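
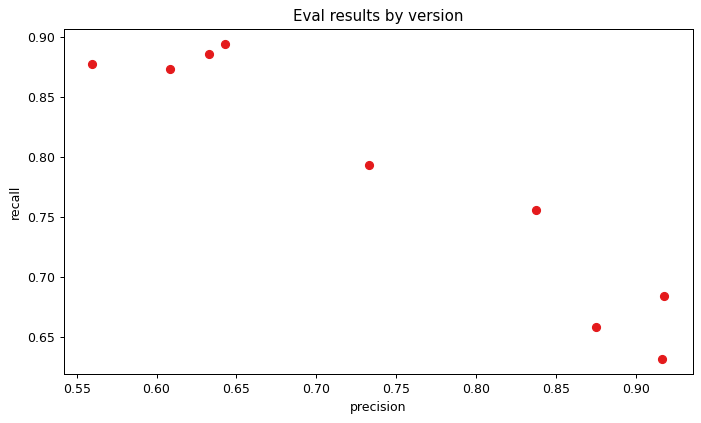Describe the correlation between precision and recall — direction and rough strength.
negative, strong

Points are negatively correlated; strong (|r| ≈ 1.0).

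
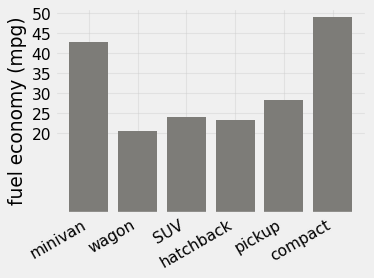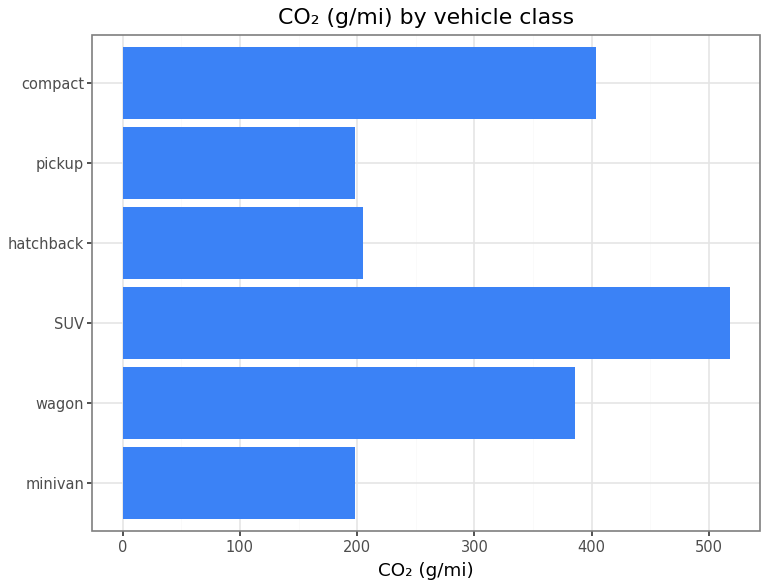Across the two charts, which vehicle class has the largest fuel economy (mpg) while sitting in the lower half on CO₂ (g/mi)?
minivan

Chart 2 median CO₂ (g/mi) ≈ 300; below-median vehicle classes: minivan, hatchback, pickup. Among those, minivan has the highest fuel economy (mpg) (≈ 45).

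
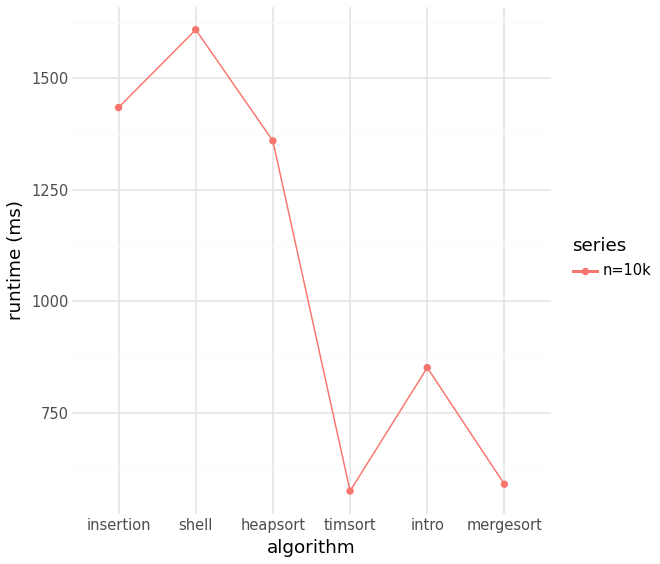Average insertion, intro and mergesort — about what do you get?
(1400 + 900 + 600) / 3 ≈ 967.

≈ 967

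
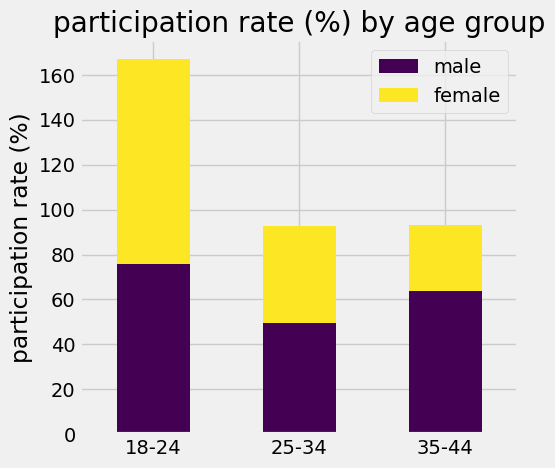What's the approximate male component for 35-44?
male top ≈ 60, bottom ≈ 0; segment ≈ 60.

≈ 60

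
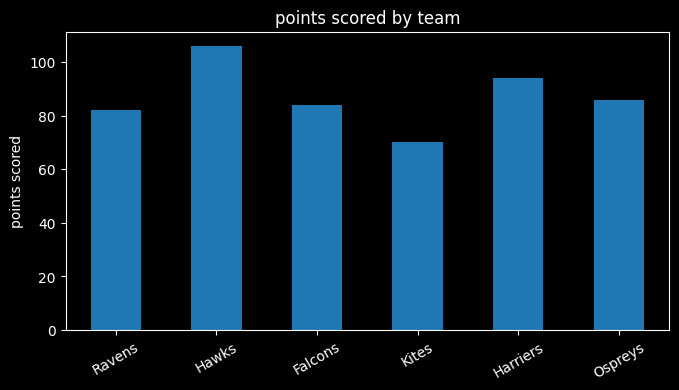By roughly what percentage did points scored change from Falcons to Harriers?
≈ +12.5%

Falcons ≈ 80, Harriers ≈ 90; (90 − 80) / 80 ≈ +12.5%.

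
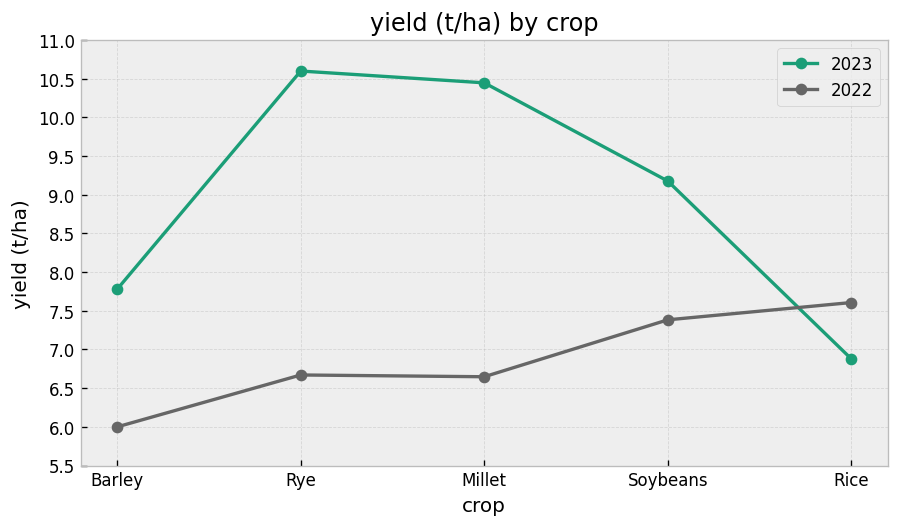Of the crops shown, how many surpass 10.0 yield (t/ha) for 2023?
Above 10.0: Rye, Millet.

2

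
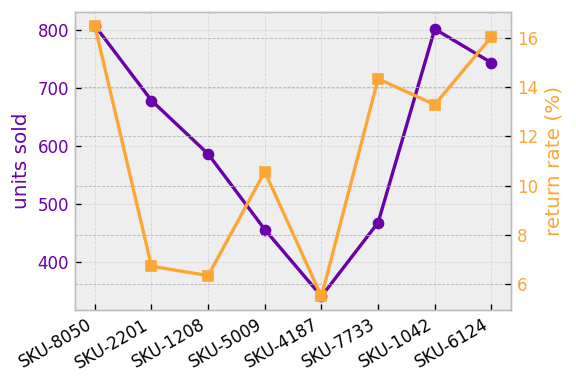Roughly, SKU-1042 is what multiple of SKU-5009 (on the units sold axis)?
≈ 1.78×

SKU-1042 ≈ 800, SKU-5009 ≈ 450; 800/450 ≈ 1.78.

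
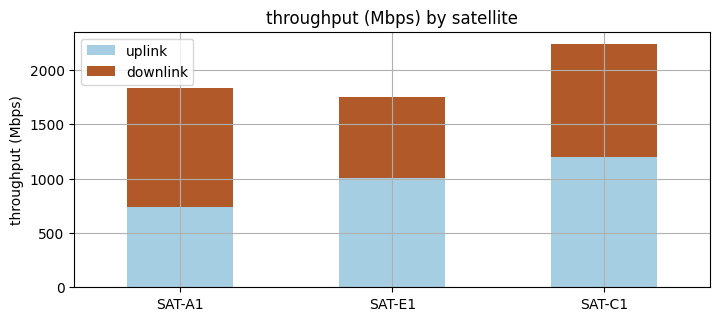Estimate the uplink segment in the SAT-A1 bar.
uplink top ≈ 800, bottom ≈ 0; segment ≈ 800.

≈ 800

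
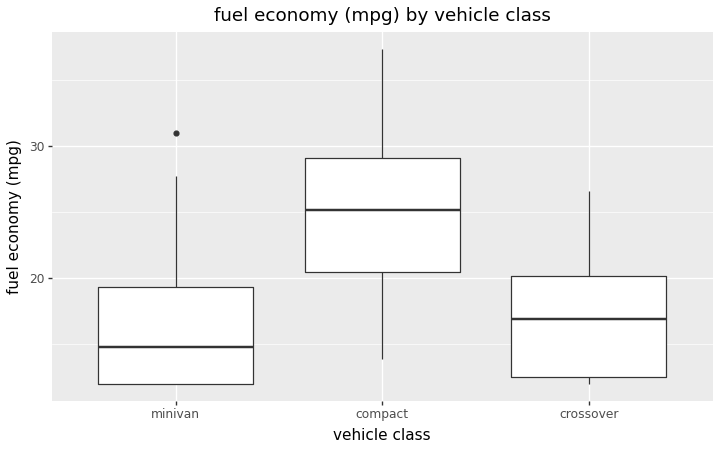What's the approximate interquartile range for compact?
≈ 9

Q3 ≈ 29, Q1 ≈ 20; IQR ≈ 9.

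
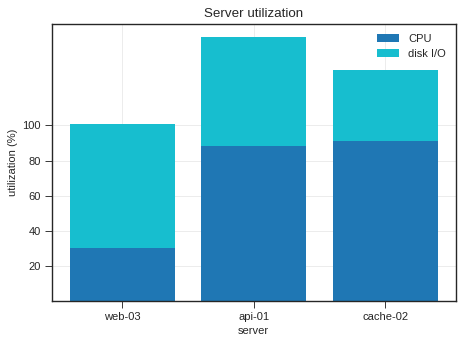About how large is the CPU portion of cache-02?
CPU top ≈ 100, bottom ≈ 0; segment ≈ 100.

≈ 100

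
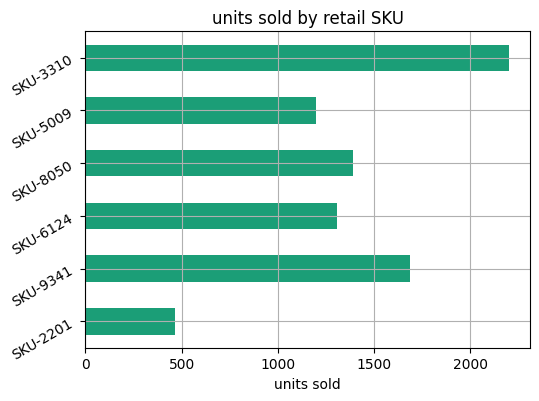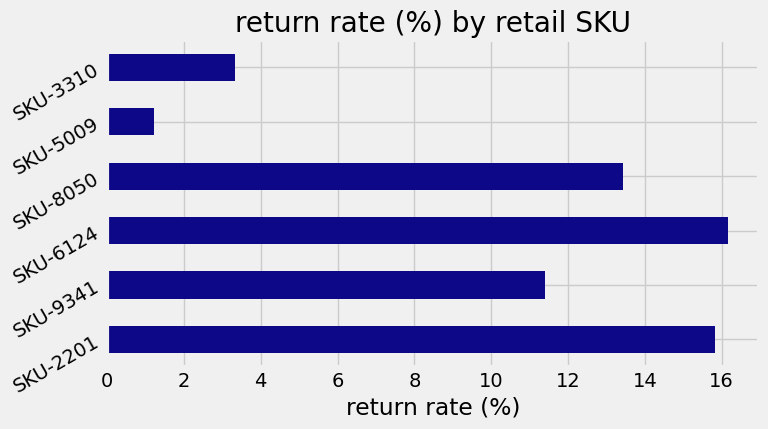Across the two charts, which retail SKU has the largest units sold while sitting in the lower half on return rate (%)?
SKU-3310

Chart 2 median return rate (%) ≈ 12; below-median retail SKUs: SKU-9341, SKU-5009, SKU-3310. Among those, SKU-3310 has the highest units sold (≈ 2000).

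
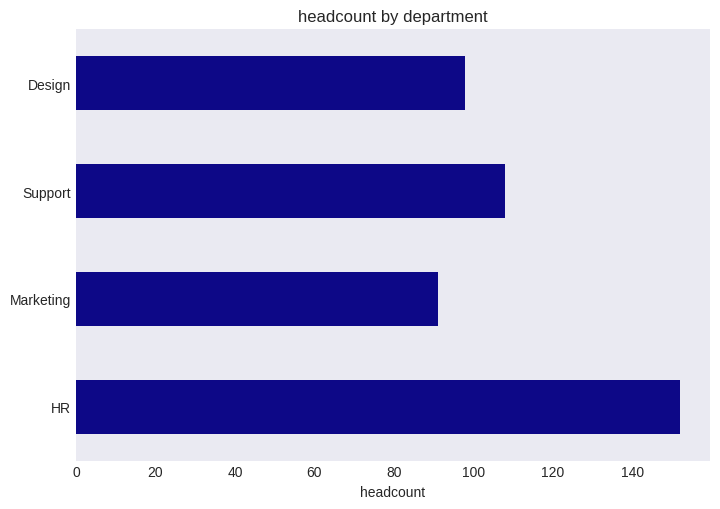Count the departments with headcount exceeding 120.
Above 120: HR.

1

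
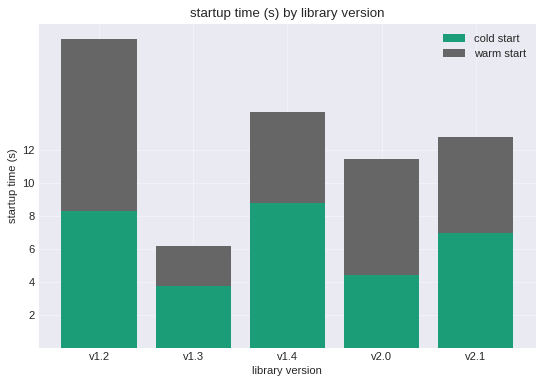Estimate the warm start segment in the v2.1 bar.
warm start top ≈ 12, bottom ≈ 6; segment ≈ 6.

≈ 6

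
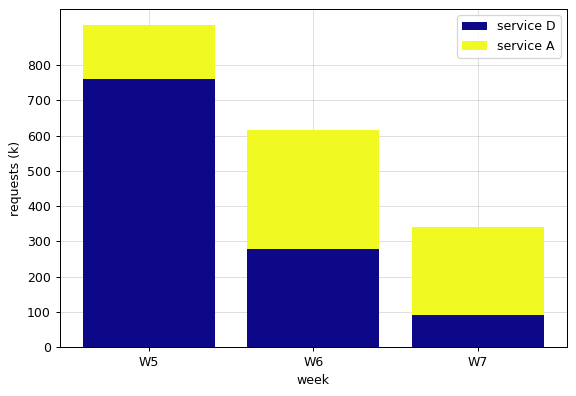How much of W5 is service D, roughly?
≈ 800

service D top ≈ 800, bottom ≈ 0; segment ≈ 800.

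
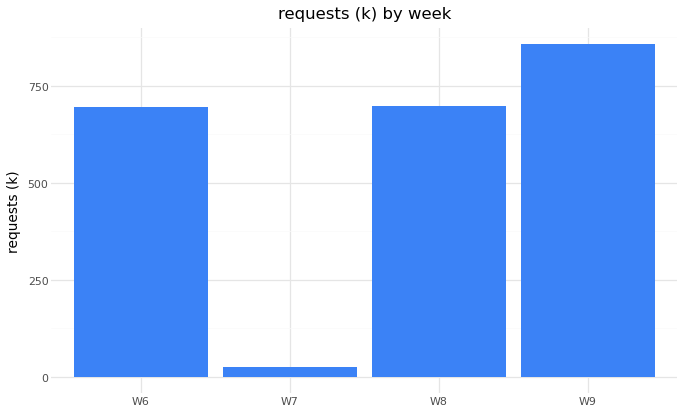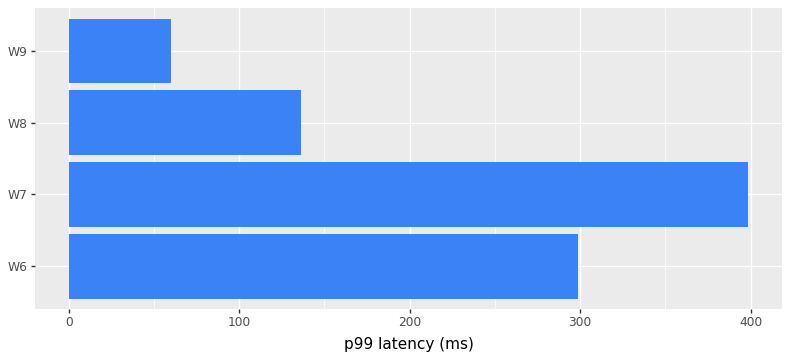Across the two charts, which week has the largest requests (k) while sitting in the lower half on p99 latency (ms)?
W9

Chart 2 median p99 latency (ms) ≈ 200; below-median weeks: W8, W9. Among those, W9 has the highest requests (k) (≈ 900).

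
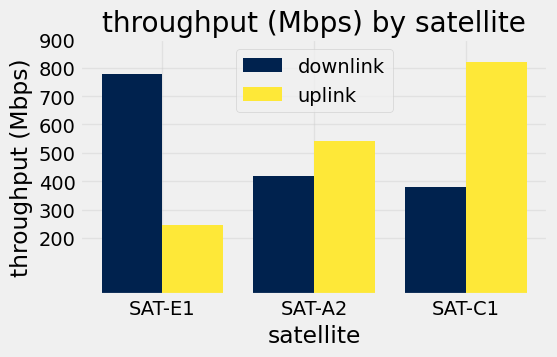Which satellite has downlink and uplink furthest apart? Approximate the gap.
SAT-E1, ≈ 600 Mbps

SAT-E1: downlink ≈ 800, uplink ≈ 200 → gap ≈ 600. Next-largest (SAT-C1) is only ≈ 400.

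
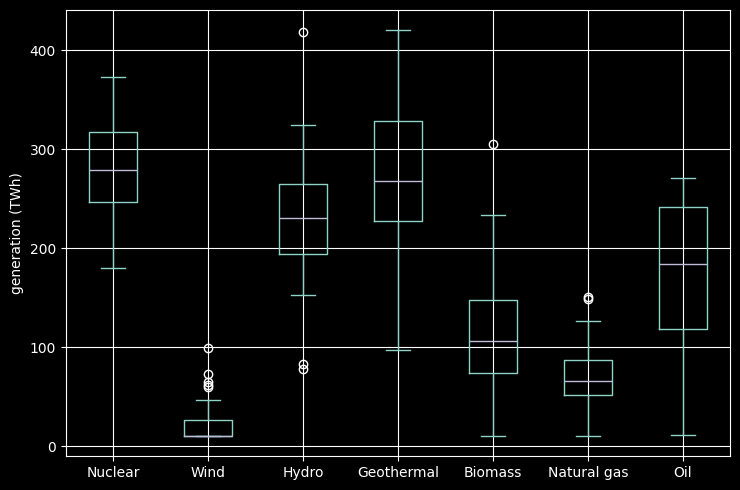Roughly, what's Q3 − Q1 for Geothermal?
Q3 ≈ 325, Q1 ≈ 225; IQR ≈ 100.

≈ 100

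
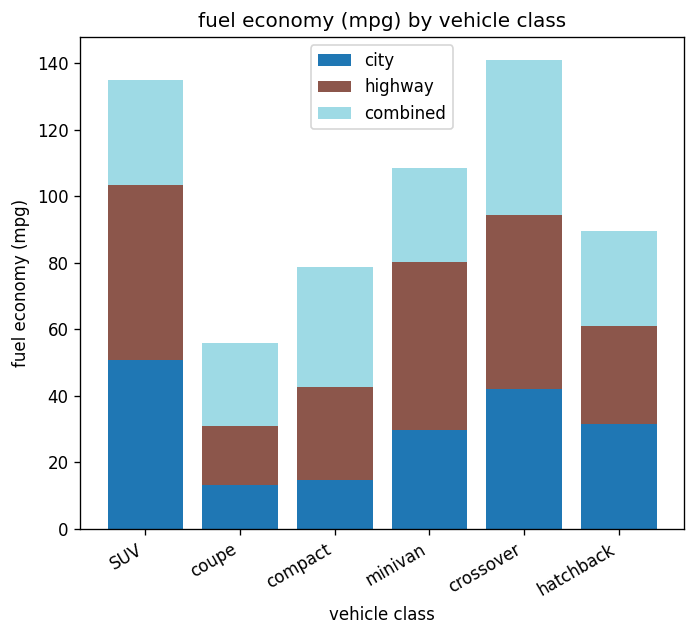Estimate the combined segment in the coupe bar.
≈ 20

combined top ≈ 60, bottom ≈ 40; segment ≈ 20.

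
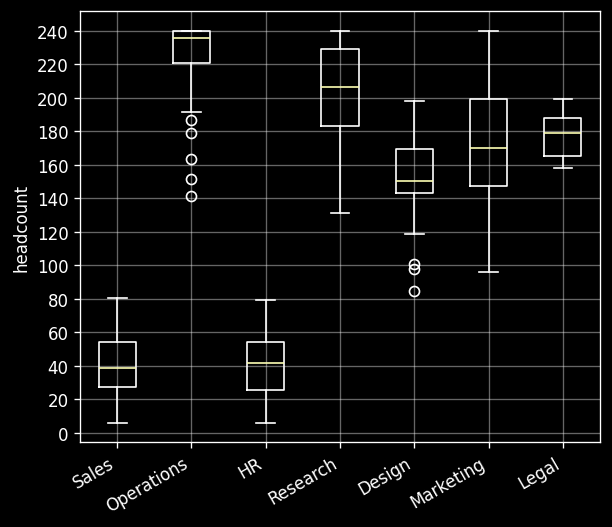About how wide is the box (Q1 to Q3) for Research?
Q3 ≈ 220, Q1 ≈ 180; IQR ≈ 40.

≈ 40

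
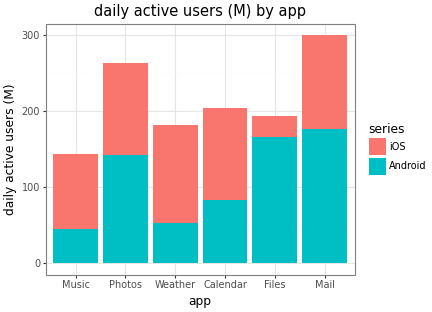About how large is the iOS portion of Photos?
≈ 125

iOS top ≈ 275, bottom ≈ 150; segment ≈ 125.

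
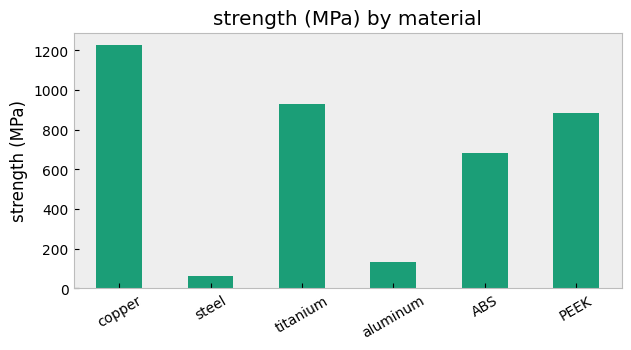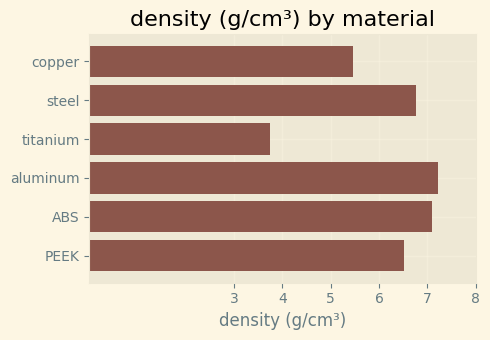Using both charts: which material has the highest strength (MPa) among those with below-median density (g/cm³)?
copper

Chart 2 median density (g/cm³) ≈ 7; below-median materials: copper, titanium, PEEK. Among those, copper has the highest strength (MPa) (≈ 1200).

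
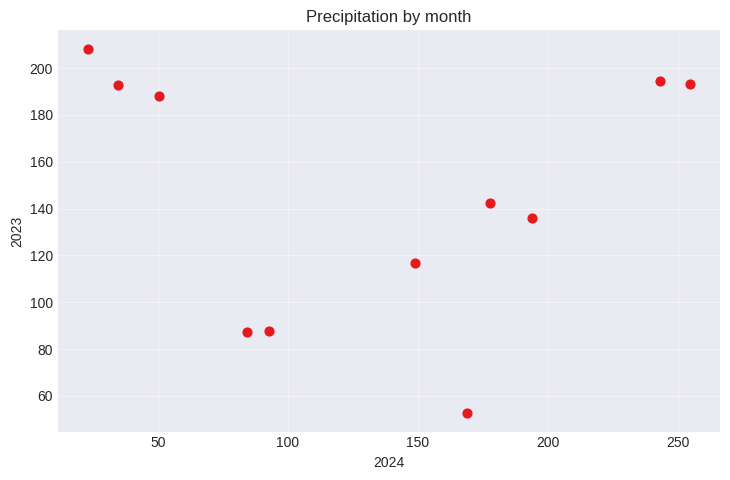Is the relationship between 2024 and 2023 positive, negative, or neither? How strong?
Points are roughly uncorrelated; weak (|r| ≈ 0.1).

no clear correlation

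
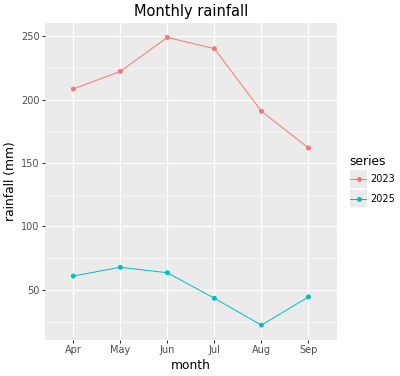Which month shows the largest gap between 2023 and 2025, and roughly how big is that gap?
Jul: 2023 ≈ 240, 2025 ≈ 40 → gap ≈ 200. Next-largest (Jun) is only ≈ 180.

Jul, ≈ 200 mm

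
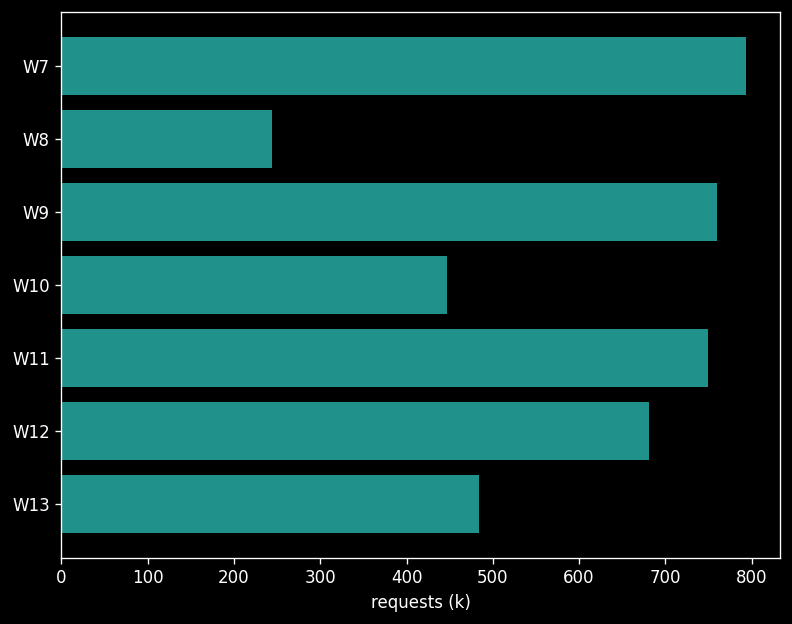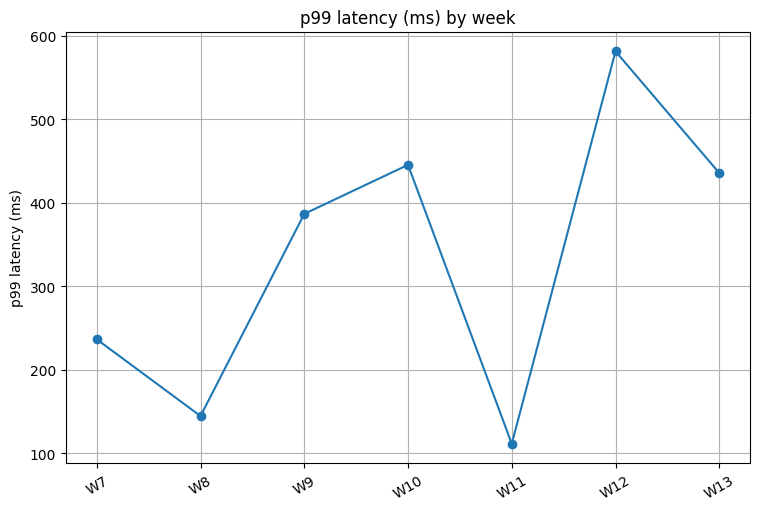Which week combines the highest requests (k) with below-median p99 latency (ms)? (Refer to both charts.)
Chart 2 median p99 latency (ms) ≈ 400; below-median weeks: W7, W8, W11. Among those, W7 has the highest requests (k) (≈ 800).

W7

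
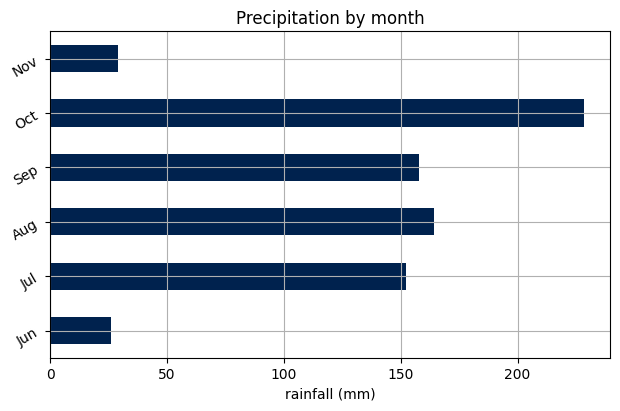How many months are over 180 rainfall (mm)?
1

Above 180: Oct.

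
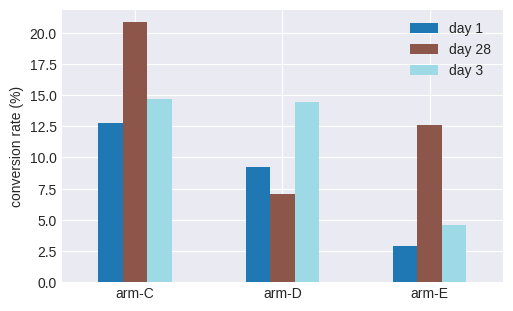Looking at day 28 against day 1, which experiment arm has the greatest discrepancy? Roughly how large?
arm-E, ≈ 10 %

arm-E: day 28 ≈ 12, day 1 ≈ 2 → gap ≈ 10. Next-largest (arm-C) is only ≈ 8.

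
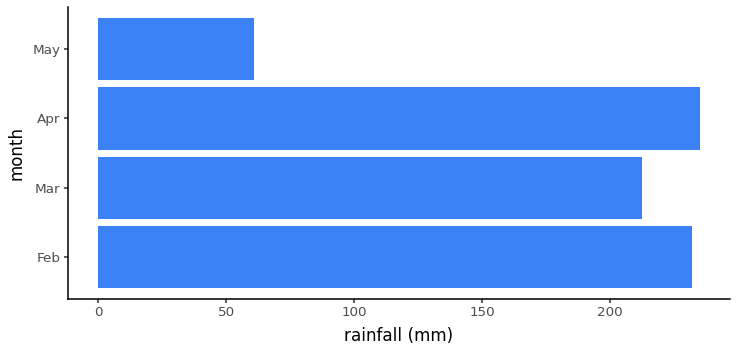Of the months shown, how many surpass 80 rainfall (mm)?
Above 80: Feb, Mar, Apr.

3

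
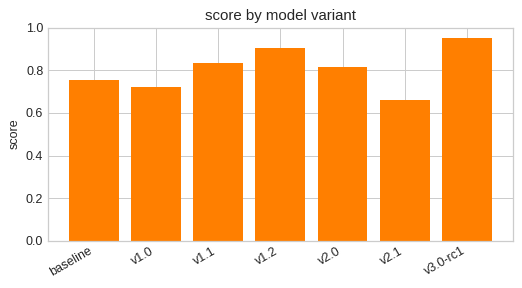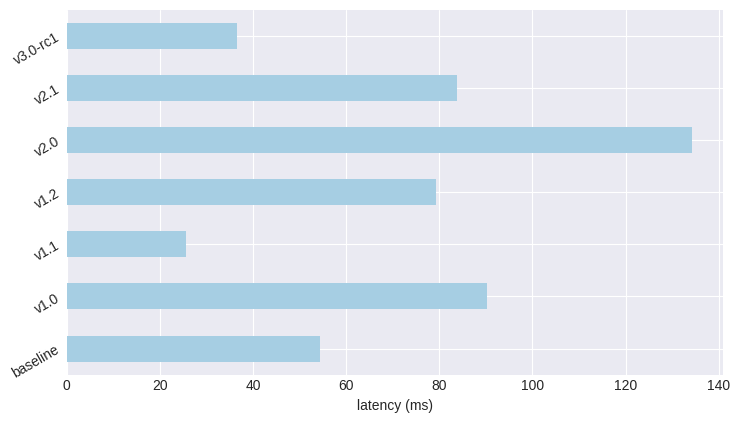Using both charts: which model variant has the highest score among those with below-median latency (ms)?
Chart 2 median latency (ms) ≈ 80; below-median model variants: baseline, v1.1, v3.0-rc1. Among those, v3.0-rc1 has the highest score (≈ 1).

v3.0-rc1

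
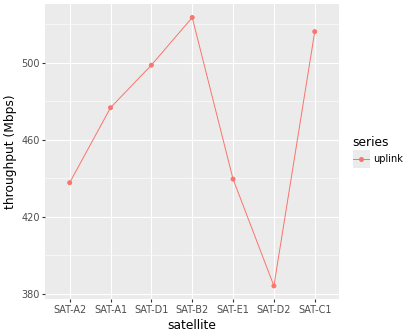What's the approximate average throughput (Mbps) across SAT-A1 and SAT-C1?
(480 + 520) / 2 ≈ 500.

≈ 500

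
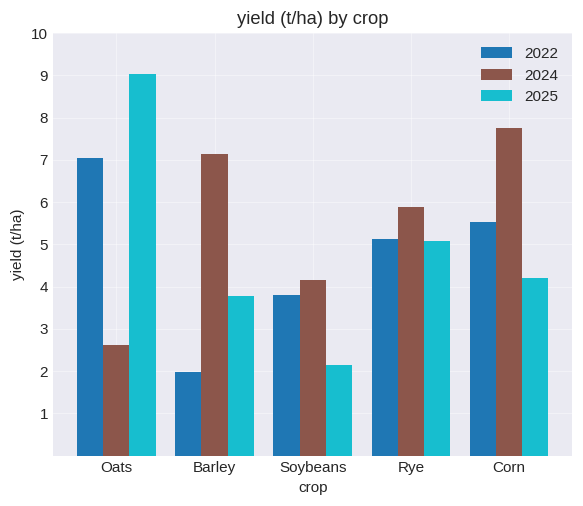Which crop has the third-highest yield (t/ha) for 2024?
Top 4 for 2024: Corn ≈ 8, Barley ≈ 7, Rye ≈ 6, Soybeans ≈ 4.

Rye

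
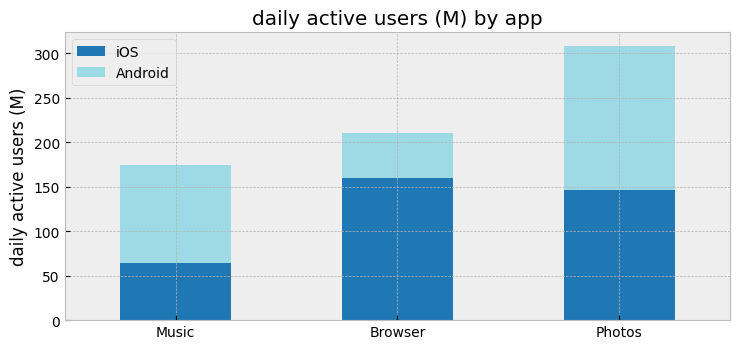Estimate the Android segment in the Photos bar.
Android top ≈ 300, bottom ≈ 150; segment ≈ 150.

≈ 150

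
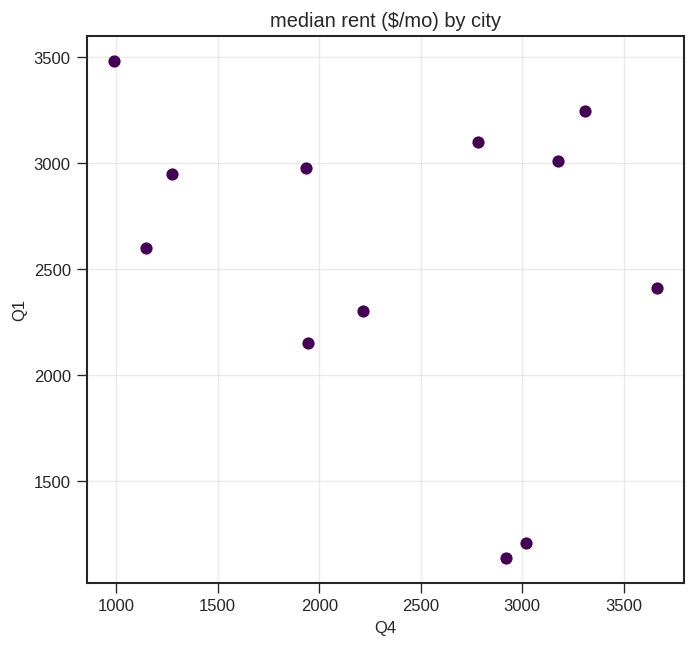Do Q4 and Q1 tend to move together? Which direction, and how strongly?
Points are negatively correlated; weak (|r| ≈ 0.3).

negative, weak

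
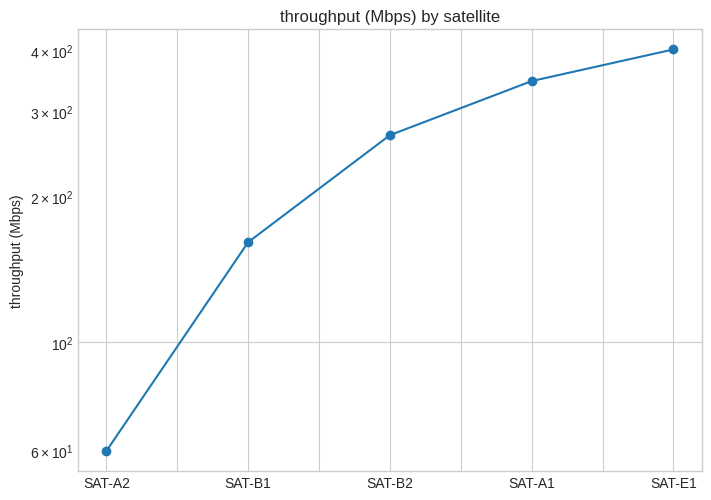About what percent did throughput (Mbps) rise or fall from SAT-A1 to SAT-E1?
≈ +14.3%

SAT-A1 ≈ 350, SAT-E1 ≈ 400; (400 − 350) / 350 ≈ +14.3%.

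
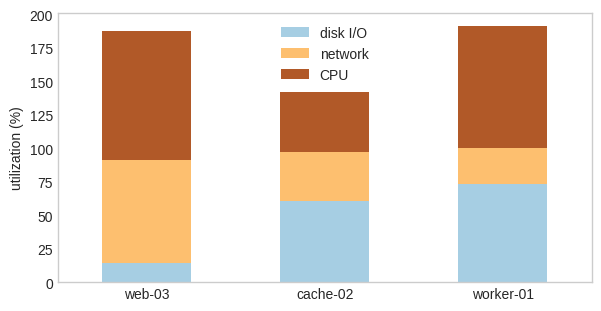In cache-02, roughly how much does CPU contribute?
CPU top ≈ 140, bottom ≈ 100; segment ≈ 40.

≈ 40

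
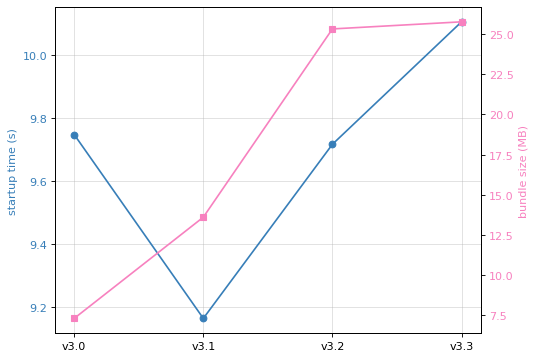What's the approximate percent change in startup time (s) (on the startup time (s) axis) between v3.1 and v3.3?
≈ +9.8%

v3.1 ≈ 9.2, v3.3 ≈ 10.1; (10.1 − 9.2) / 9.2 ≈ +9.8%.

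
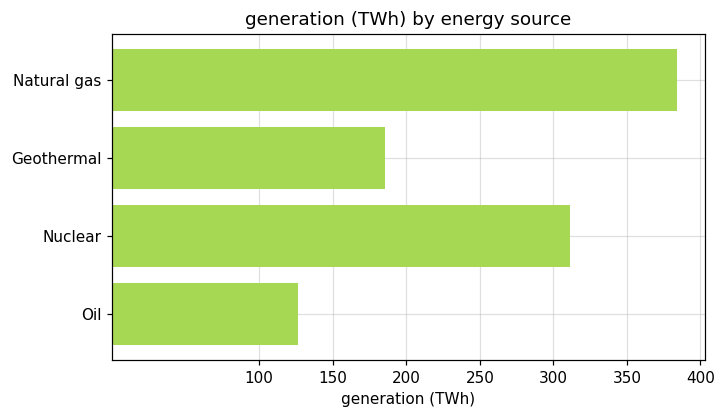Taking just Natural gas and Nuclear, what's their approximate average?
(400 + 300) / 2 ≈ 350.

≈ 350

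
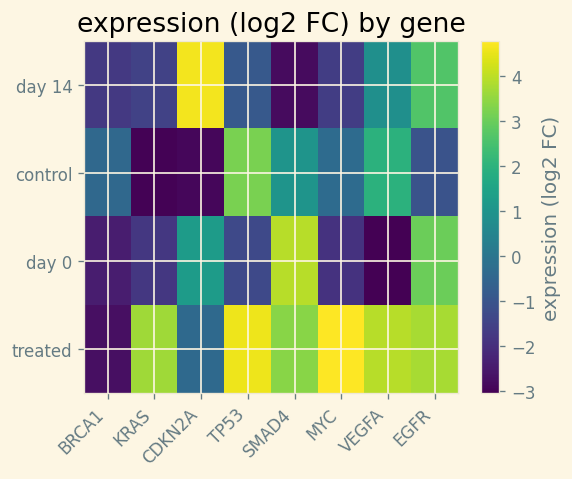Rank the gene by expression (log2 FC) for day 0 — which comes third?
CDKN2A

Top 4 for day 0: SMAD4 ≈ 4, EGFR ≈ 3, CDKN2A ≈ 1, TP53 ≈ -1.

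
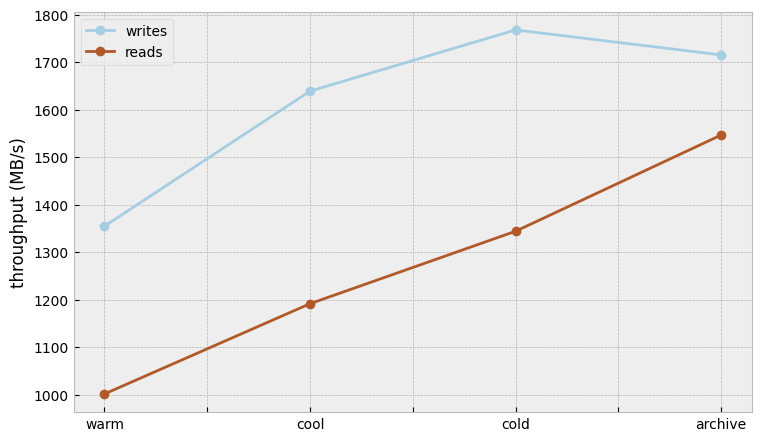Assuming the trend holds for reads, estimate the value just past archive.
Last three: 1200, 1300, 1500 → slope ≈ 150/step → next ≈ 1650.

≈ 1650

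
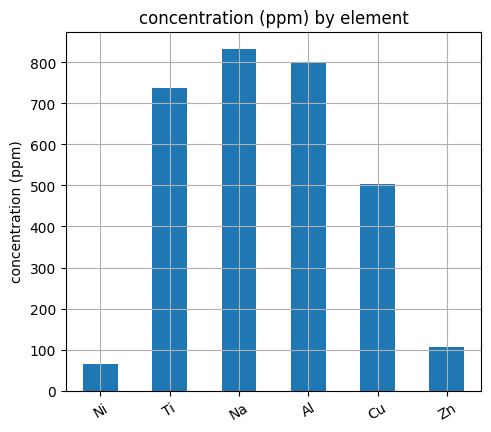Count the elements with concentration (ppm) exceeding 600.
Above 600: Ti, Na, Al.

3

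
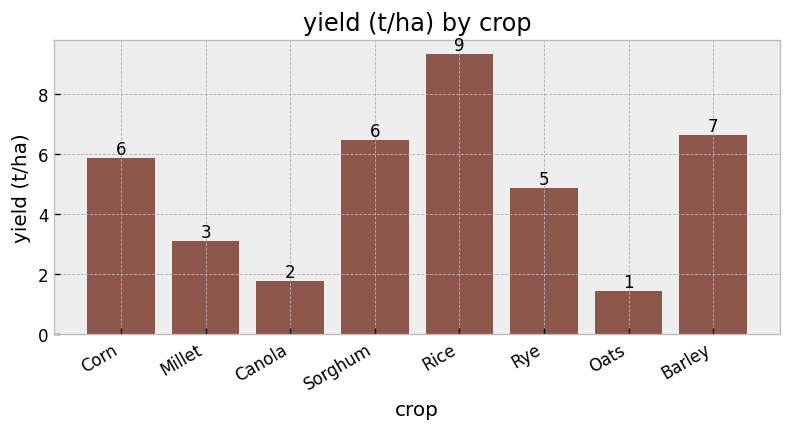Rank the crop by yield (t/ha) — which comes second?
Top 3: Rice ≈ 9, Barley ≈ 7, Sorghum ≈ 6.

Barley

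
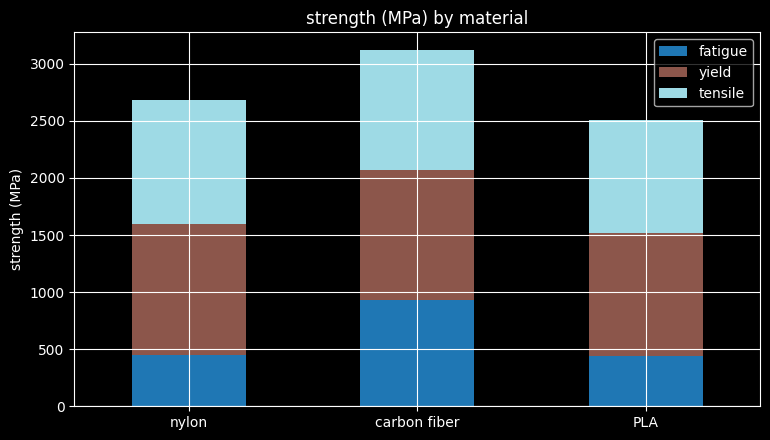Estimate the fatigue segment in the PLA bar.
fatigue top ≈ 500, bottom ≈ 0; segment ≈ 500.

≈ 500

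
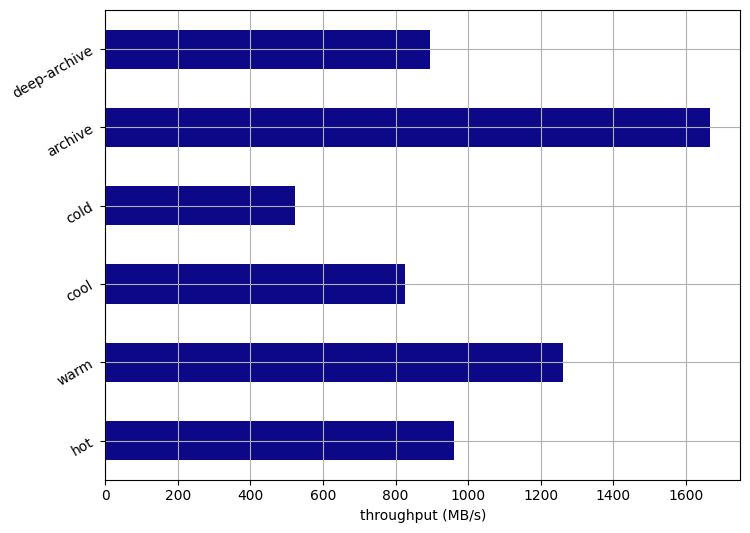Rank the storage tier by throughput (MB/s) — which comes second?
warm

Top 3: archive ≈ 1600, warm ≈ 1200, hot ≈ 1000.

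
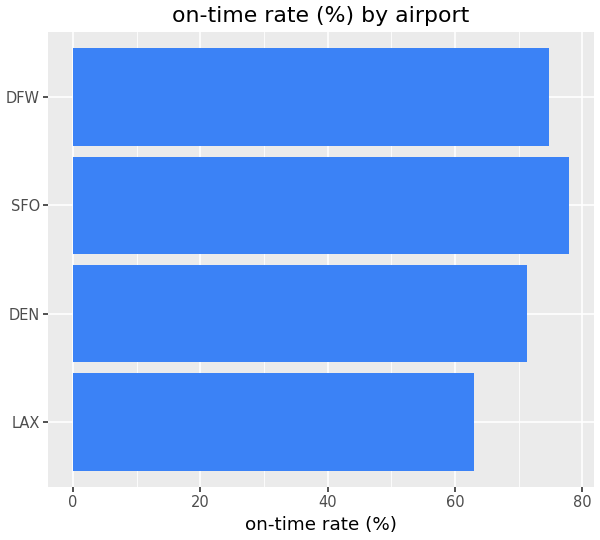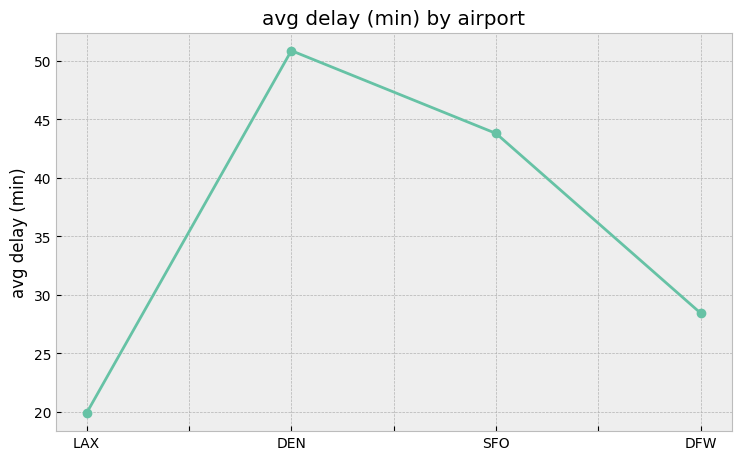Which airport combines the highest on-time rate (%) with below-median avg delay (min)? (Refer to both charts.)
DFW

Chart 2 median avg delay (min) ≈ 35; below-median airports: LAX, DFW. Among those, DFW has the highest on-time rate (%) (≈ 70).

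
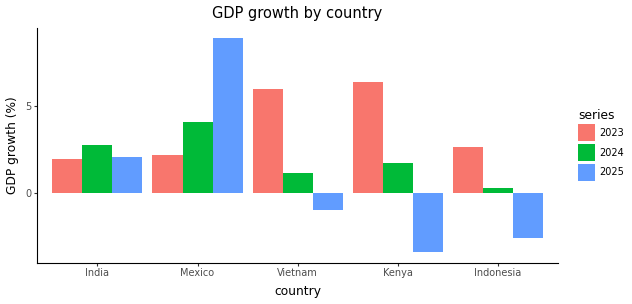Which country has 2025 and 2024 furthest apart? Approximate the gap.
Kenya, ≈ 6 %

Kenya: 2025 ≈ -4, 2024 ≈ 2 → gap ≈ 6. Next-largest (Mexico) is only ≈ 4.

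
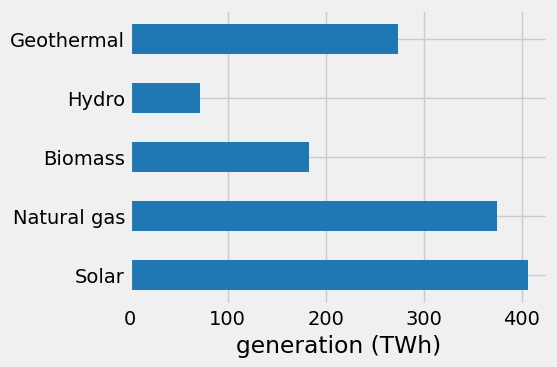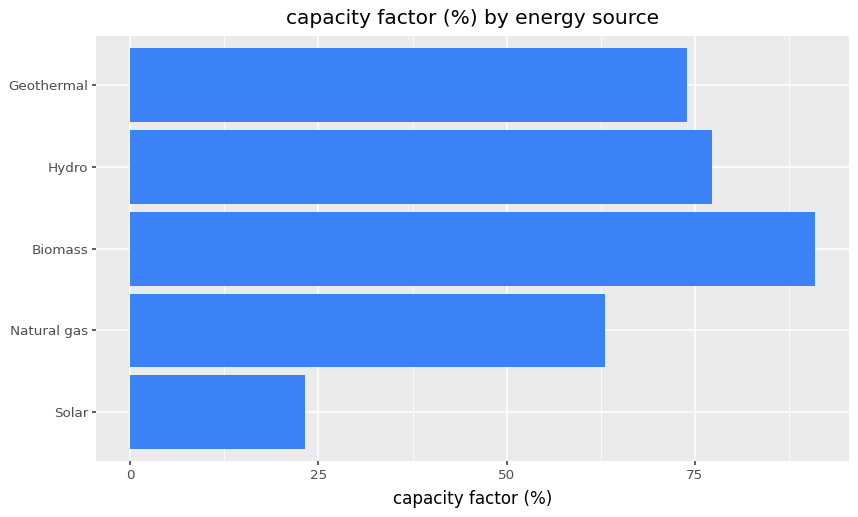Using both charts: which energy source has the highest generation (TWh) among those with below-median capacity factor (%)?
Solar

Chart 2 median capacity factor (%) ≈ 70; below-median energy sources: Solar, Natural gas. Among those, Solar has the highest generation (TWh) (≈ 400).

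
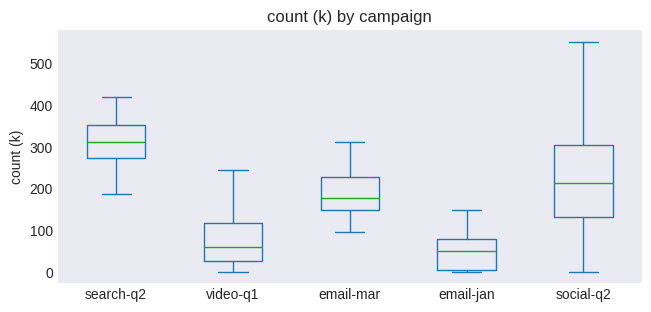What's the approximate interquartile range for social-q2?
≈ 160

Q3 ≈ 300, Q1 ≈ 140; IQR ≈ 160.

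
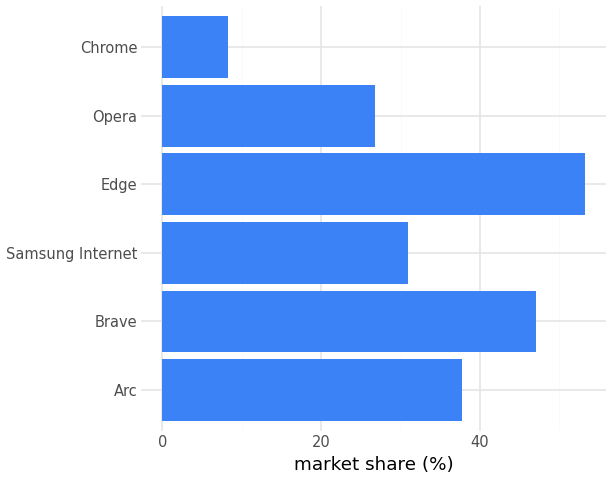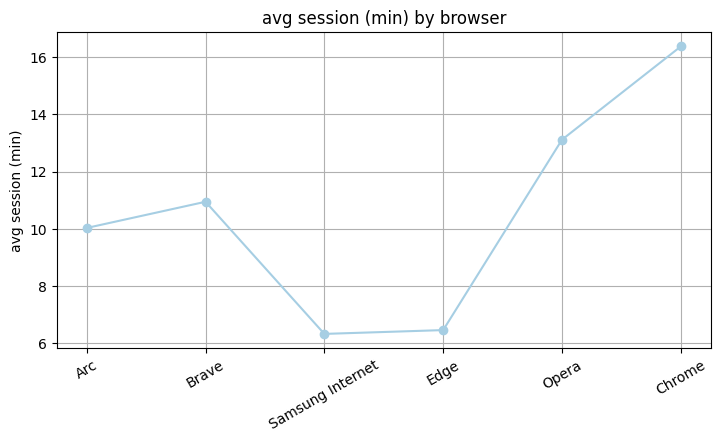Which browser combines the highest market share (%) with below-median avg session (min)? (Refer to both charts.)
Edge

Chart 2 median avg session (min) ≈ 10; below-median browsers: Arc, Samsung Internet, Edge. Among those, Edge has the highest market share (%) (≈ 55).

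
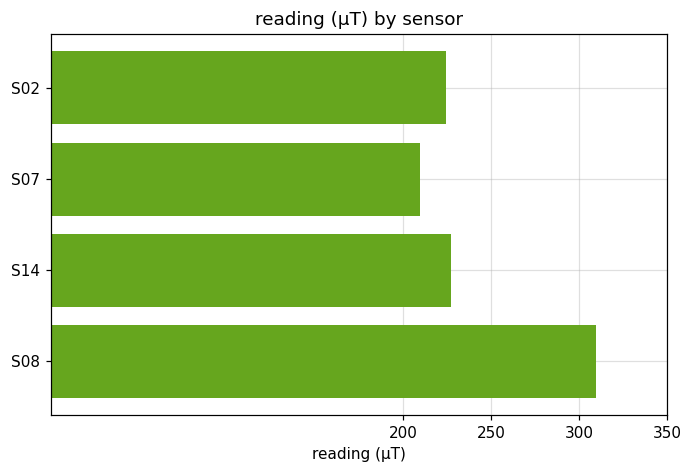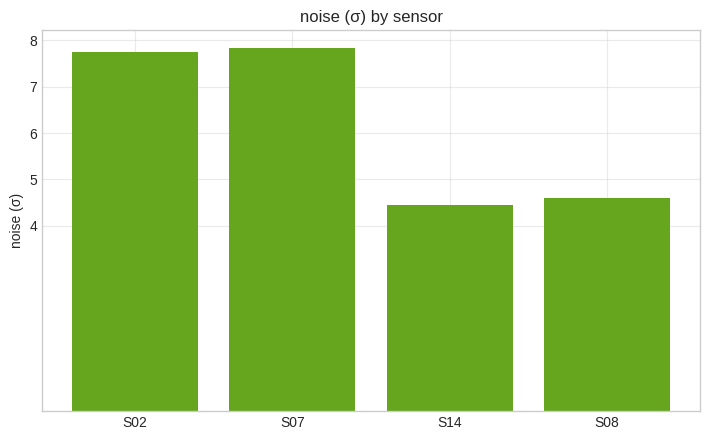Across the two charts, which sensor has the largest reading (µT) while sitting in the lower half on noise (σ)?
S08

Chart 2 median noise (σ) ≈ 6; below-median sensors: S14, S08. Among those, S08 has the highest reading (µT) (≈ 300).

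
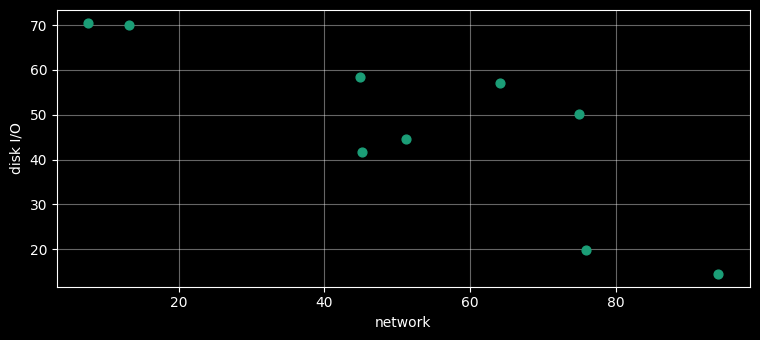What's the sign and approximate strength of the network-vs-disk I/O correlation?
negative, strong

Points are negatively correlated; strong (|r| ≈ 0.8).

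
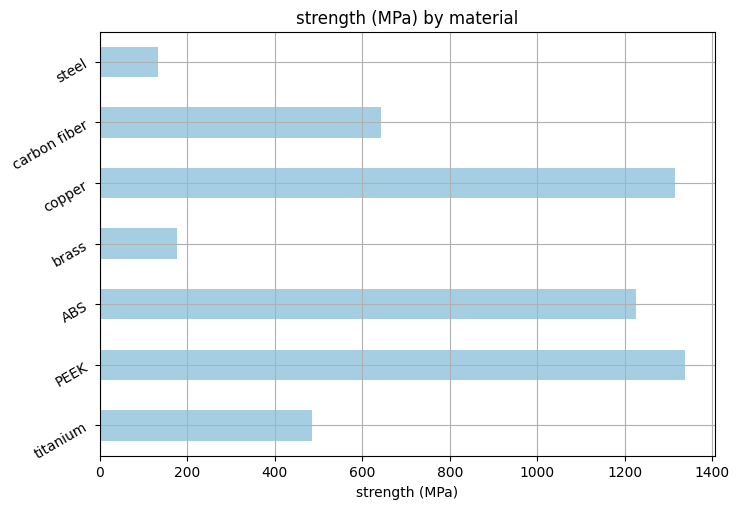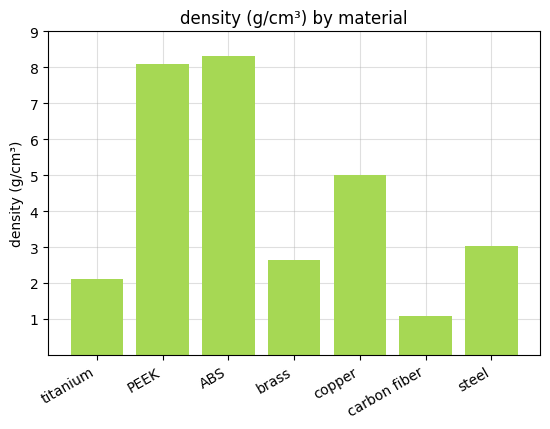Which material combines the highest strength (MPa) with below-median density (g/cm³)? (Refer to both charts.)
Chart 2 median density (g/cm³) ≈ 3; below-median materials: titanium, brass, carbon fiber. Among those, carbon fiber has the highest strength (MPa) (≈ 600).

carbon fiber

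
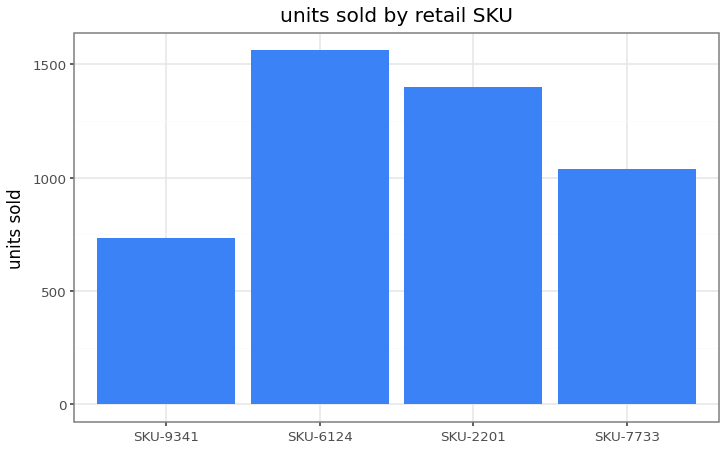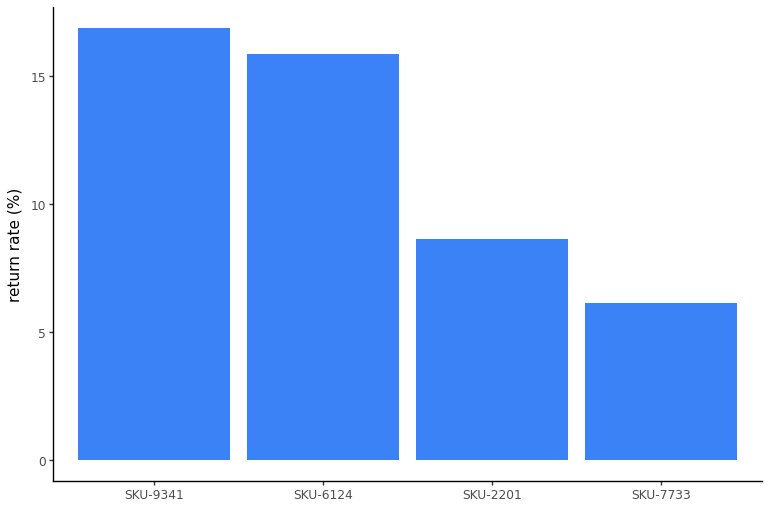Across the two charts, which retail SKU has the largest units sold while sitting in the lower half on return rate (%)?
Chart 2 median return rate (%) ≈ 12; below-median retail SKUs: SKU-2201, SKU-7733. Among those, SKU-2201 has the highest units sold (≈ 1400).

SKU-2201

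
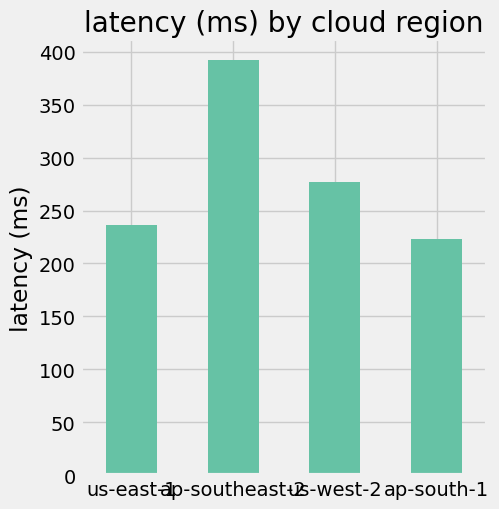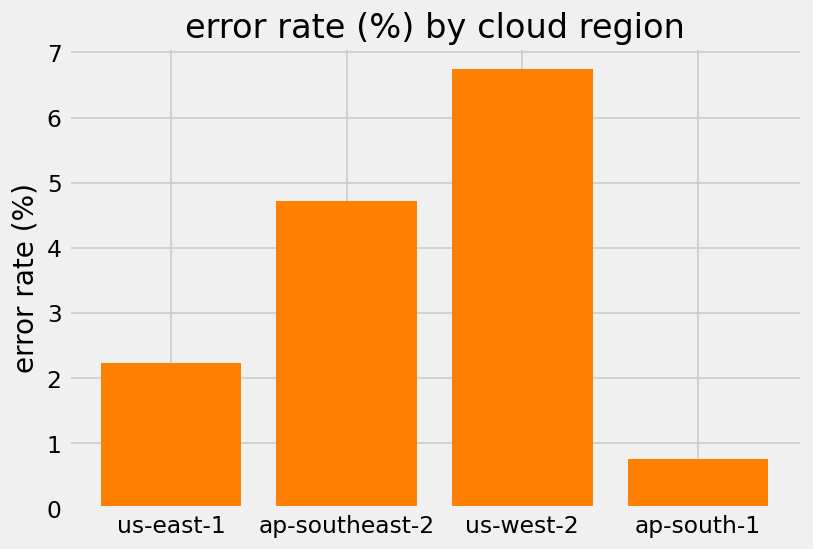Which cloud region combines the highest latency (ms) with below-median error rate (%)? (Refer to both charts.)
us-east-1

Chart 2 median error rate (%) ≈ 3; below-median cloud regions: us-east-1, ap-south-1. Among those, us-east-1 has the highest latency (ms) (≈ 250).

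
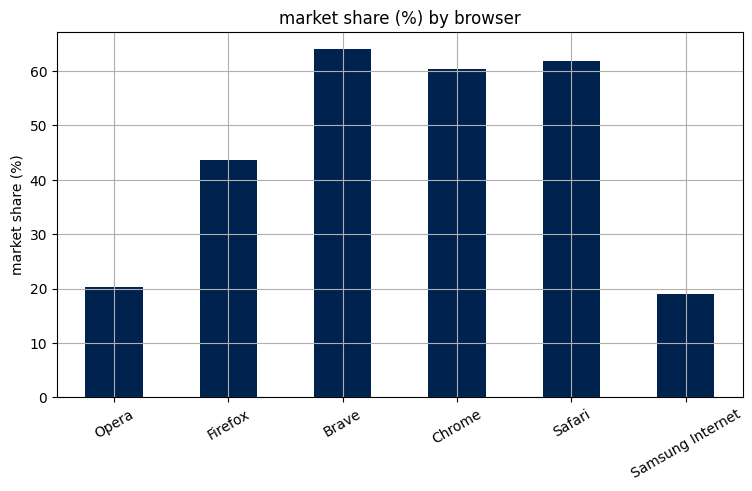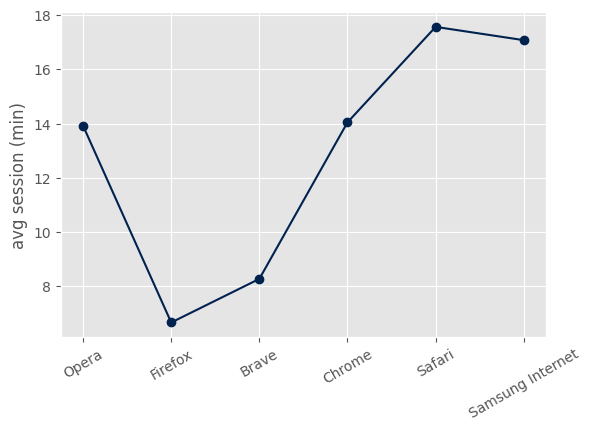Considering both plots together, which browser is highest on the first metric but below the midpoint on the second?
Chart 2 median avg session (min) ≈ 14; below-median browsers: Opera, Firefox, Brave. Among those, Brave has the highest market share (%) (≈ 60).

Brave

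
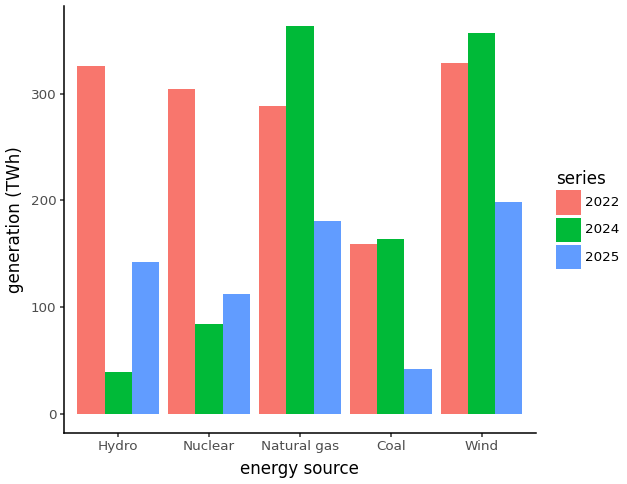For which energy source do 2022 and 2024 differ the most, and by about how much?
Hydro, ≈ 300 TWh

Hydro: 2022 ≈ 350, 2024 ≈ 50 → gap ≈ 300. Next-largest (Nuclear) is only ≈ 200.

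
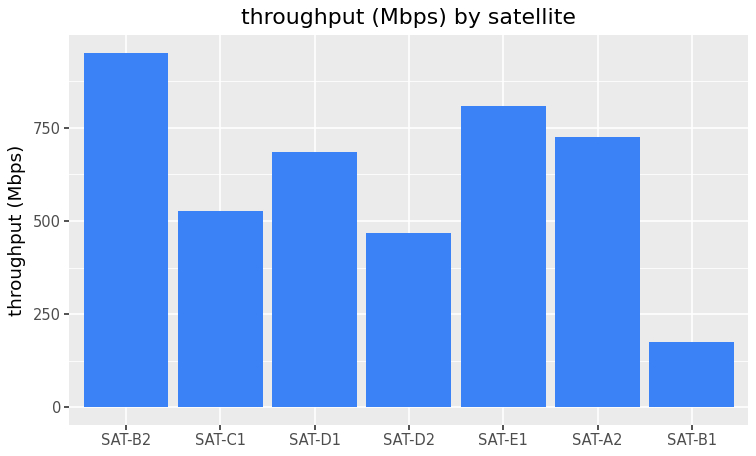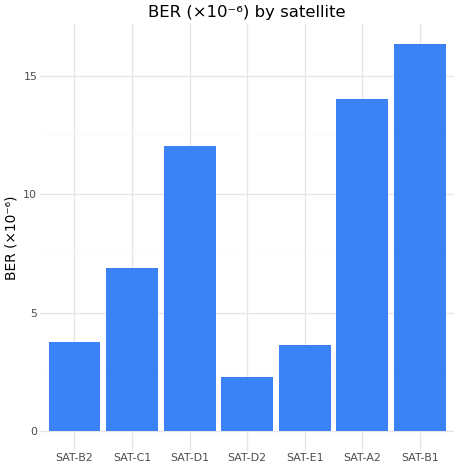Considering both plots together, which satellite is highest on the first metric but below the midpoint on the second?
Chart 2 median BER (×10⁻⁶) ≈ 6; below-median satellites: SAT-B2, SAT-D2, SAT-E1. Among those, SAT-B2 has the highest throughput (Mbps) (≈ 1000).

SAT-B2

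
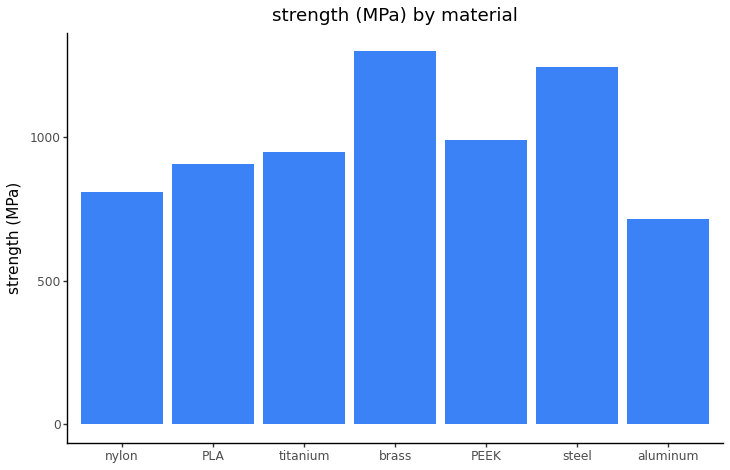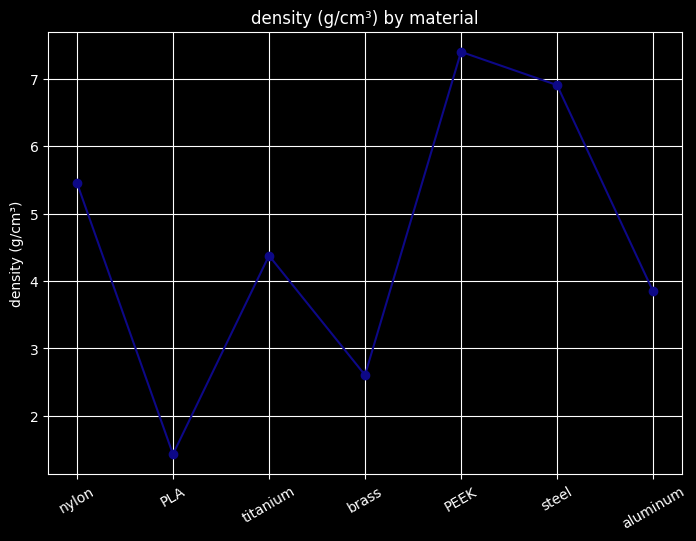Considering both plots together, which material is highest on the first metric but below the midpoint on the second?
brass

Chart 2 median density (g/cm³) ≈ 4; below-median materials: PLA, brass, aluminum. Among those, brass has the highest strength (MPa) (≈ 1200).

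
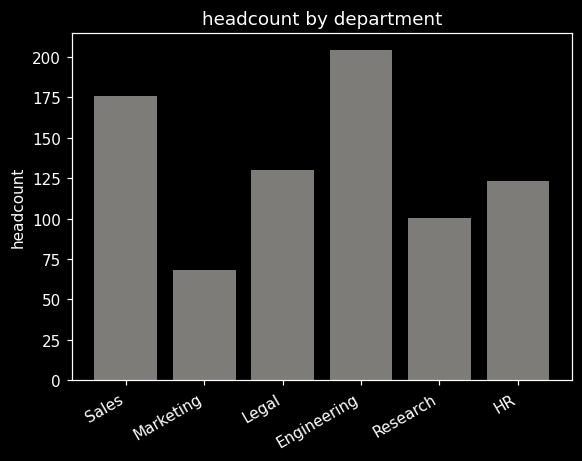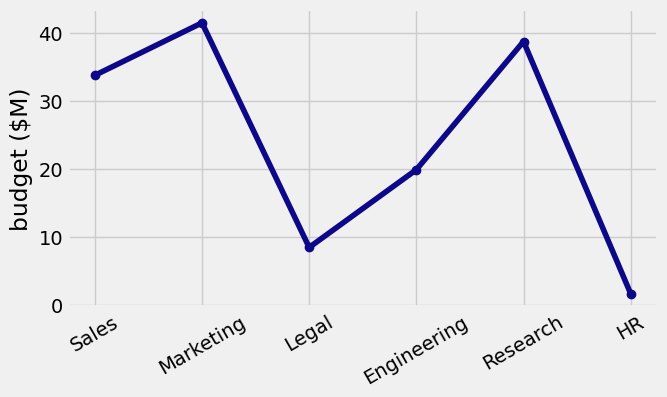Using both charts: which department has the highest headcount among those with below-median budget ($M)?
Engineering

Chart 2 median budget ($M) ≈ 25; below-median departments: Legal, Engineering, HR. Among those, Engineering has the highest headcount (≈ 200).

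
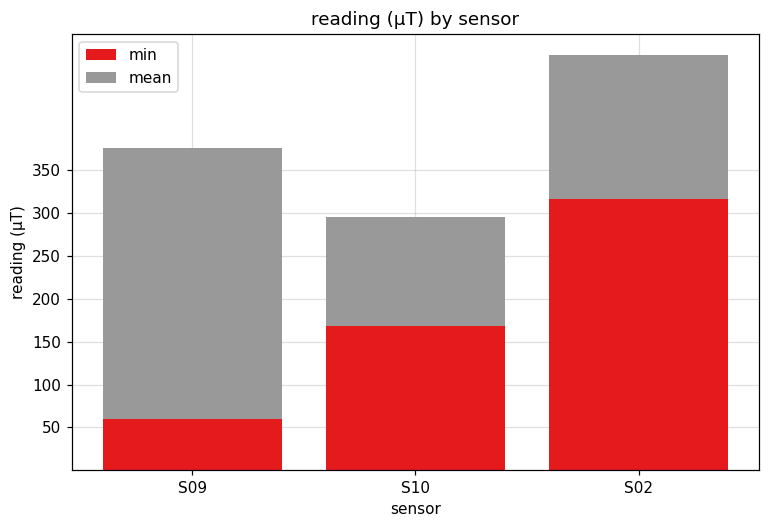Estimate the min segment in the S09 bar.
min top ≈ 50, bottom ≈ 0; segment ≈ 50.

≈ 50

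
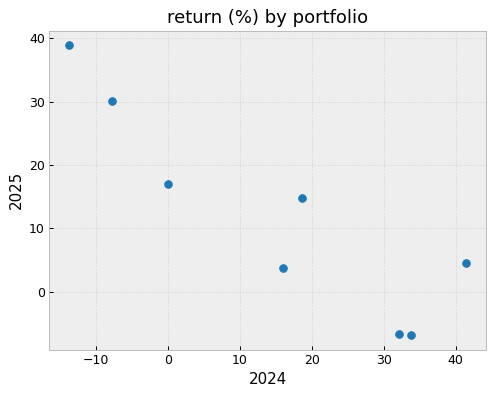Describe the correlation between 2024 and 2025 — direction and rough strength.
negative, strong

Points are negatively correlated; strong (|r| ≈ 0.9).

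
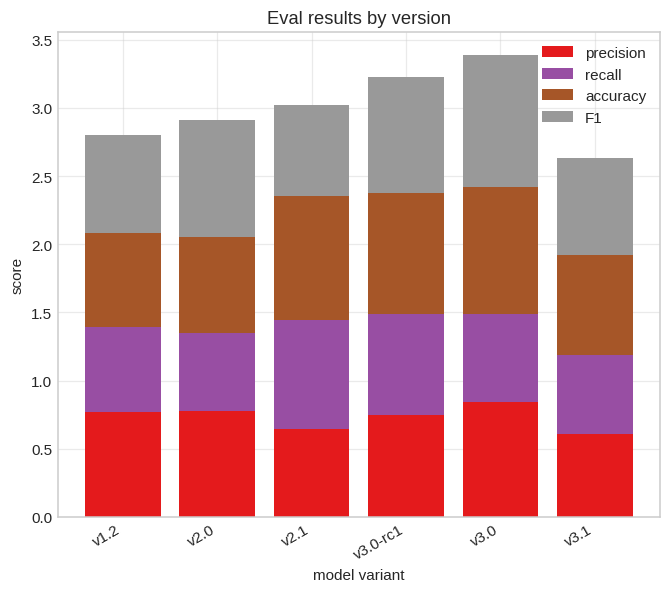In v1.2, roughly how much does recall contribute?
recall top ≈ 1.5, bottom ≈ 1.0; segment ≈ 0.5.

≈ 0.5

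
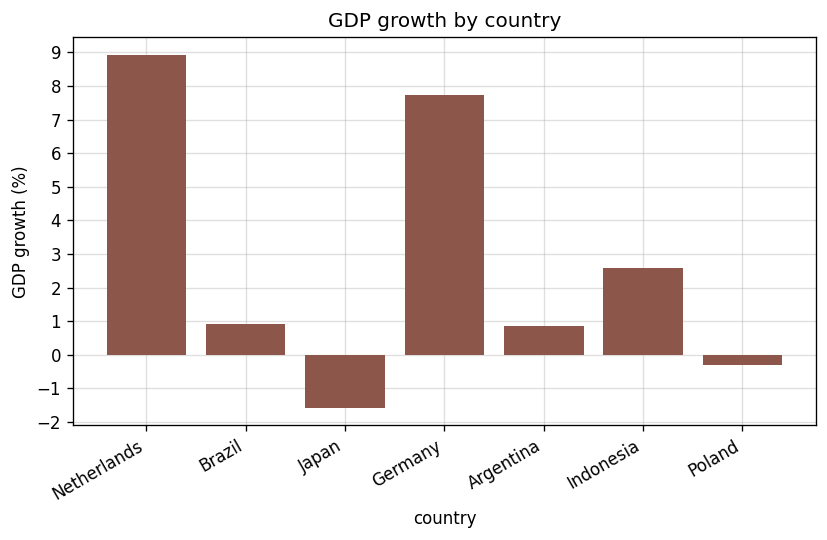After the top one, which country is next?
Germany

Top 3: Netherlands ≈ 9, Germany ≈ 8, Indonesia ≈ 3.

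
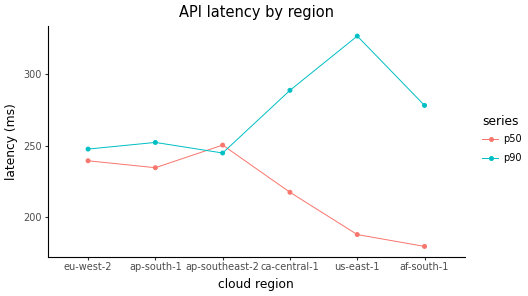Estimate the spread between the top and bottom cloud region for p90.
≈ 80

Max us-east-1 ≈ 320, min ap-southeast-2 ≈ 240; range ≈ 80.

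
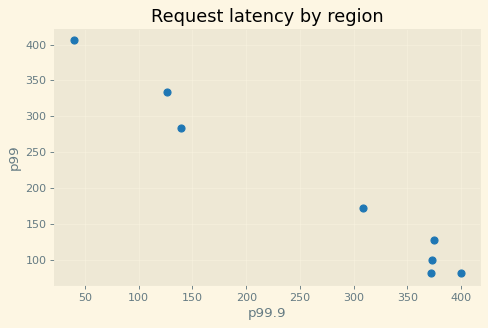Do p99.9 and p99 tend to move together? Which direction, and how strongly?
negative, strong

Points are negatively correlated; strong (|r| ≈ 1.0).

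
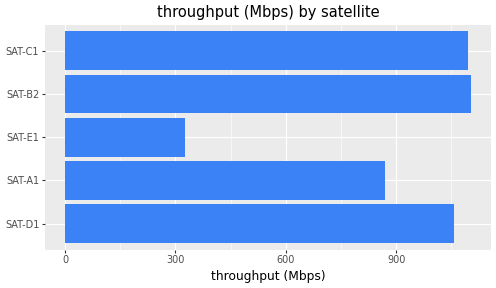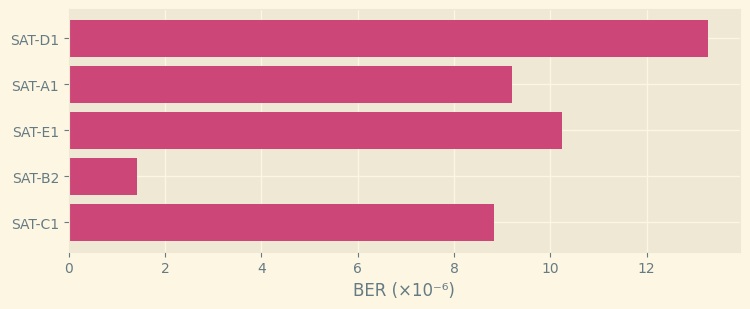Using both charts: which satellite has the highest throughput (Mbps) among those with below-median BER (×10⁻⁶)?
SAT-B2

Chart 2 median BER (×10⁻⁶) ≈ 10; below-median satellites: SAT-B2, SAT-C1. Among those, SAT-B2 has the highest throughput (Mbps) (≈ 1200).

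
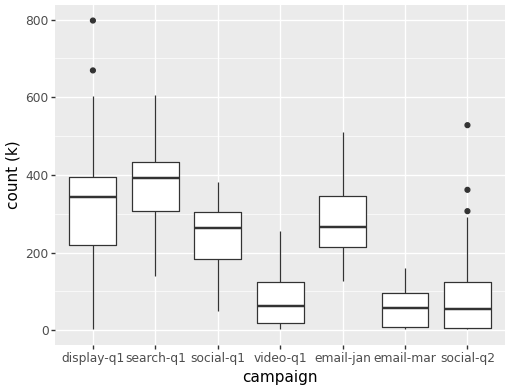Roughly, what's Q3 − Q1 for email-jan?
Q3 ≈ 350, Q1 ≈ 200; IQR ≈ 150.

≈ 150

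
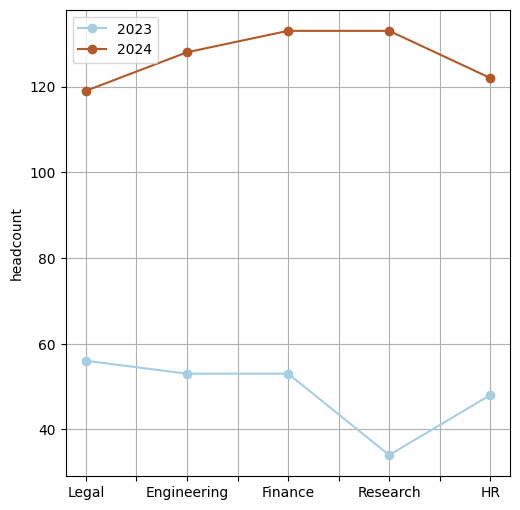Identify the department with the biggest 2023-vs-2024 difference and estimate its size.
Research, ≈ 100

Research: 2023 ≈ 30, 2024 ≈ 130 → gap ≈ 100. Next-largest (Finance) is only ≈ 80.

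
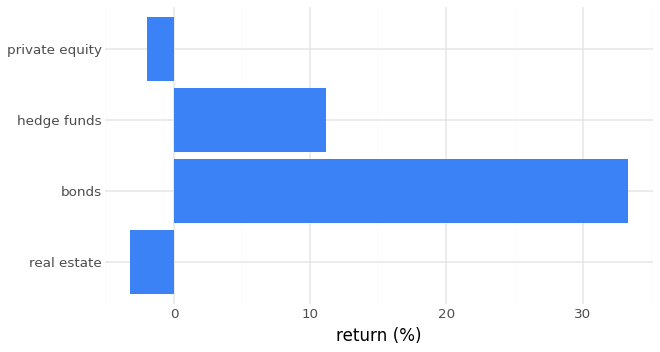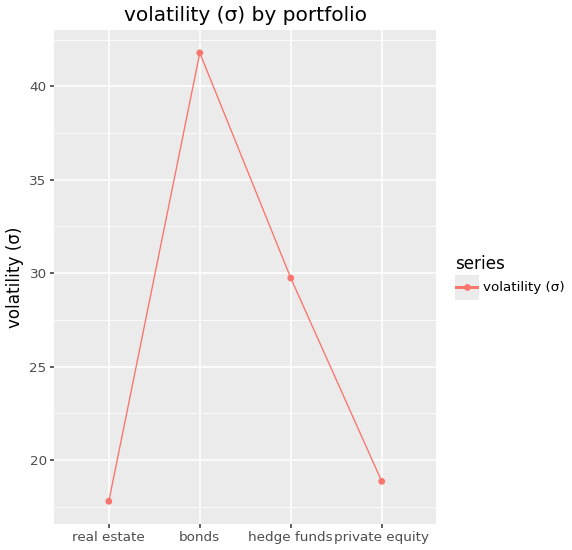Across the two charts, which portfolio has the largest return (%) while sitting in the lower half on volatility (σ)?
Chart 2 median volatility (σ) ≈ 25; below-median portfolios: real estate, private equity. Among those, private equity has the highest return (%) (≈ 0).

private equity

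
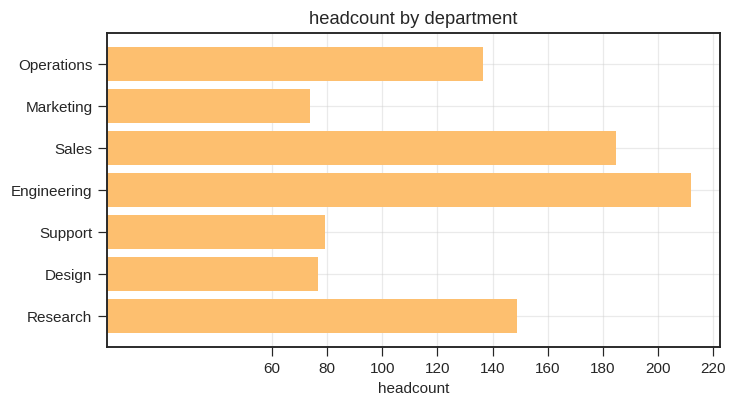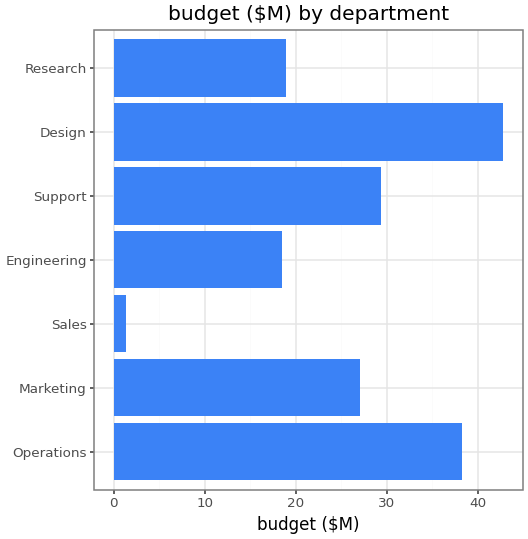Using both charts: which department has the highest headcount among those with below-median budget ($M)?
Chart 2 median budget ($M) ≈ 25; below-median departments: Sales, Engineering, Research. Among those, Engineering has the highest headcount (≈ 220).

Engineering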